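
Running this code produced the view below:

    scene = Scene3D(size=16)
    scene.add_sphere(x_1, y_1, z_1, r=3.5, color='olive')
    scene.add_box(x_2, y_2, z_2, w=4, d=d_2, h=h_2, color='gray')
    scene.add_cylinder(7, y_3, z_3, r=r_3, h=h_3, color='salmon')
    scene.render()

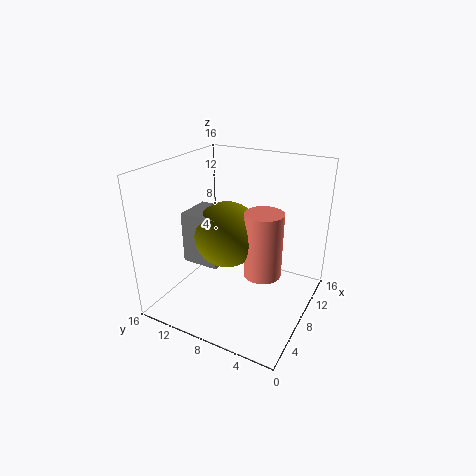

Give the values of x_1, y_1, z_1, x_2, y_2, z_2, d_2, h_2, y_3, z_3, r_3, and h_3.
x_1 = 6.5, y_1 = 8.5, z_1 = 9, x_2 = 4, y_2 = 8.5, z_2 = 6, d_2 = 4, h_2 = 5.5, y_3 = 4.5, z_3 = 5, r_3 = 2, h_3 = 7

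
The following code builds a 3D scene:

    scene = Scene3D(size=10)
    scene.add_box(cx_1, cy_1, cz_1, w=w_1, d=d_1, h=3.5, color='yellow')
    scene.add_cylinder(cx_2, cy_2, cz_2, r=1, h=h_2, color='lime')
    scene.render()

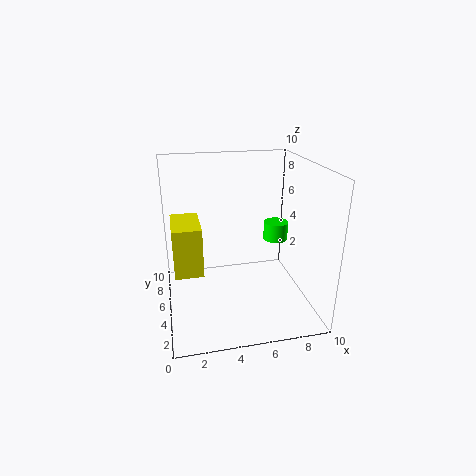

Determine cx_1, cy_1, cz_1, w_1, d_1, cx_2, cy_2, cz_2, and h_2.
cx_1 = 0.5, cy_1 = 4.5, cz_1 = 2.5, w_1 = 2, d_1 = 3.5, cx_2 = 9, cy_2 = 8.5, cz_2 = 3, h_2 = 1.5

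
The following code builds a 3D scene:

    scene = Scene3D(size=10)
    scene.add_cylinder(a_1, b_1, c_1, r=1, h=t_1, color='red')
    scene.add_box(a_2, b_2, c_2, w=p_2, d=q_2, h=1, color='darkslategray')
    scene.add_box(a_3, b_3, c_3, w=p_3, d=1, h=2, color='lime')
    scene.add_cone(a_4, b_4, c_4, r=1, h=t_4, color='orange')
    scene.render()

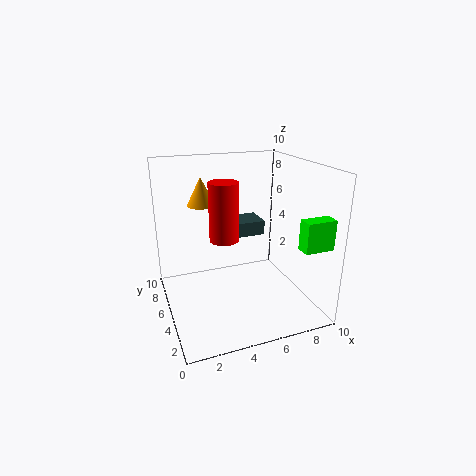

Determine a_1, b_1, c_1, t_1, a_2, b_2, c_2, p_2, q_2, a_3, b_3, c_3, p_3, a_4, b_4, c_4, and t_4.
a_1 = 4; b_1 = 5; c_1 = 5; t_1 = 4; a_2 = 4; b_2 = 5; c_2 = 5; p_2 = 3; q_2 = 2; a_3 = 8; b_3 = 1; c_3 = 5; p_3 = 2; a_4 = 3; b_4 = 7; c_4 = 7; t_4 = 2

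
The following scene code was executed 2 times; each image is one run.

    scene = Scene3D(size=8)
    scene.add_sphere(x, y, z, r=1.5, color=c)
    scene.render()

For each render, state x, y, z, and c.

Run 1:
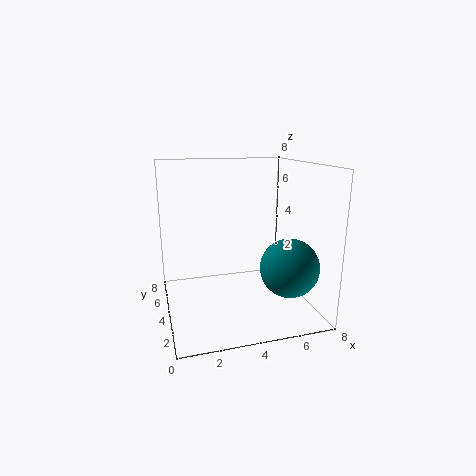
x = 6, y = 1.5, z = 3, c = 'teal'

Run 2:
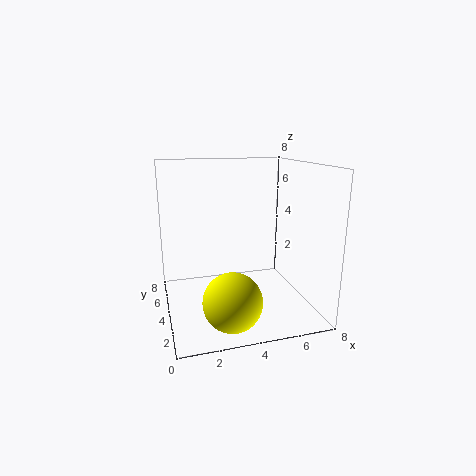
x = 3, y = 1.5, z = 1.5, c = 'yellow'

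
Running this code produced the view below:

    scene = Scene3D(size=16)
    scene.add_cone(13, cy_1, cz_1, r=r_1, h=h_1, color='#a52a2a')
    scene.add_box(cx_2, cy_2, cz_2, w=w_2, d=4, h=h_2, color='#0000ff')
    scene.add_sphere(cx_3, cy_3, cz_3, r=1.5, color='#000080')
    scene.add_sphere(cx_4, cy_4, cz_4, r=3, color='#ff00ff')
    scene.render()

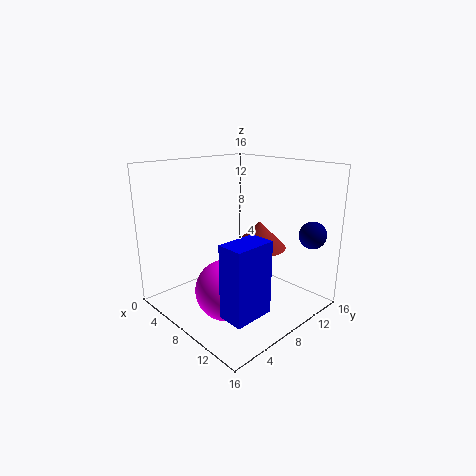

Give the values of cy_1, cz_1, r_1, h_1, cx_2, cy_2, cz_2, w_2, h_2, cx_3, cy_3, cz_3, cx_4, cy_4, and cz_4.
cy_1 = 6
cz_1 = 9
r_1 = 2.5
h_1 = 2.5
cx_2 = 13
cy_2 = 1
cz_2 = 3.5
w_2 = 2.5
h_2 = 7
cx_3 = 14
cy_3 = 13.5
cz_3 = 8.5
cx_4 = 11
cy_4 = 3.5
cz_4 = 4.5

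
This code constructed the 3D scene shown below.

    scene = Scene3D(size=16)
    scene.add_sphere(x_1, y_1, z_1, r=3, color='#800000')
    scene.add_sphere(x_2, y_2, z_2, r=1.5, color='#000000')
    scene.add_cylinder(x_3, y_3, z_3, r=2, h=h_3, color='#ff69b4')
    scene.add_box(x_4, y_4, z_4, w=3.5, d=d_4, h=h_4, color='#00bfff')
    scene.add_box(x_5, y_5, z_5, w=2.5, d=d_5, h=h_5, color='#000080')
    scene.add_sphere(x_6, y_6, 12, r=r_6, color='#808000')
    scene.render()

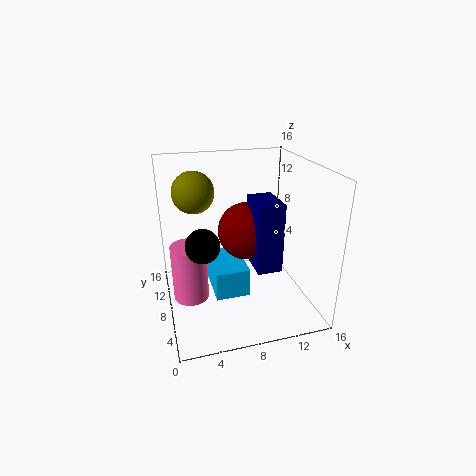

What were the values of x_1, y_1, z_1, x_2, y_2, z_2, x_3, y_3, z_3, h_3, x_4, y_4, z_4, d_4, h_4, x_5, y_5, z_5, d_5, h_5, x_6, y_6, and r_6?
x_1 = 8.5
y_1 = 6.5
z_1 = 9.5
x_2 = 3
y_2 = 1.5
z_2 = 11
x_3 = 2.5
y_3 = 8.5
z_3 = 1
h_3 = 6.5
x_4 = 4.5
y_4 = 3.5
z_4 = 3.5
d_4 = 5.5
h_4 = 3
x_5 = 8.5
y_5 = 2.5
z_5 = 6.5
d_5 = 4
h_5 = 7
x_6 = 4
y_6 = 13
r_6 = 2.5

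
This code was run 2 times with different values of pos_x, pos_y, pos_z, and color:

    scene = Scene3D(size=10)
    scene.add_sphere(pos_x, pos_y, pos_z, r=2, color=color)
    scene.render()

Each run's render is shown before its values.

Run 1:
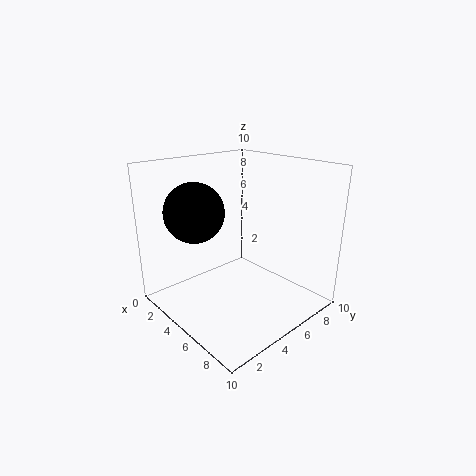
pos_x = 3.5; pos_y = 2.5; pos_z = 7; color = 'black'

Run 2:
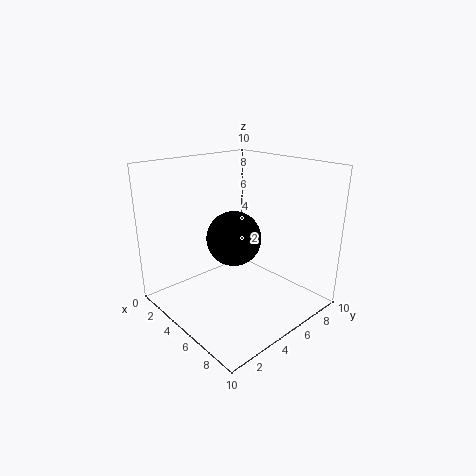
pos_x = 4; pos_y = 5.5; pos_z = 4.5; color = 'black'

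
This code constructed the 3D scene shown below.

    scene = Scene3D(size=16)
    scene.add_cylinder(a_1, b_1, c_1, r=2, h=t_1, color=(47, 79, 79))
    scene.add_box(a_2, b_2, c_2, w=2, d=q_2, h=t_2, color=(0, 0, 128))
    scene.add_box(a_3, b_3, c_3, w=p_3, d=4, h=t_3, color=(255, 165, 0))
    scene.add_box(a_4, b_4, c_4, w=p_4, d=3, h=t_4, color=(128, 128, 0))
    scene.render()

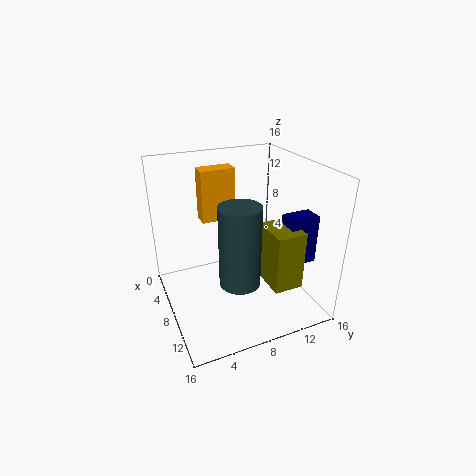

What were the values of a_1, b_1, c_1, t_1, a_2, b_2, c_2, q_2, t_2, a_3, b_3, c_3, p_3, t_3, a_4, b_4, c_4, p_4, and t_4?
a_1 = 13, b_1 = 6, c_1 = 6, t_1 = 8, a_2 = 12, b_2 = 11, c_2 = 7, q_2 = 3, t_2 = 5, a_3 = 3, b_3 = 5, c_3 = 9, p_3 = 2, t_3 = 6, a_4 = 11, b_4 = 9, c_4 = 5, p_4 = 4, t_4 = 6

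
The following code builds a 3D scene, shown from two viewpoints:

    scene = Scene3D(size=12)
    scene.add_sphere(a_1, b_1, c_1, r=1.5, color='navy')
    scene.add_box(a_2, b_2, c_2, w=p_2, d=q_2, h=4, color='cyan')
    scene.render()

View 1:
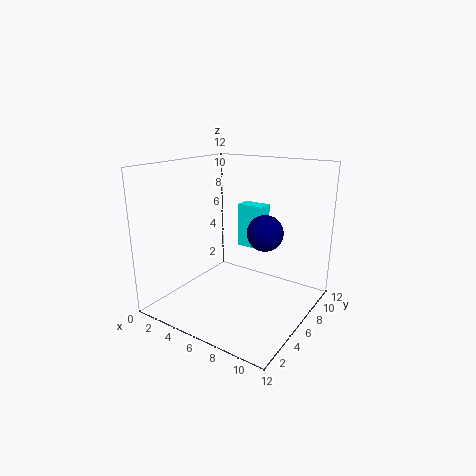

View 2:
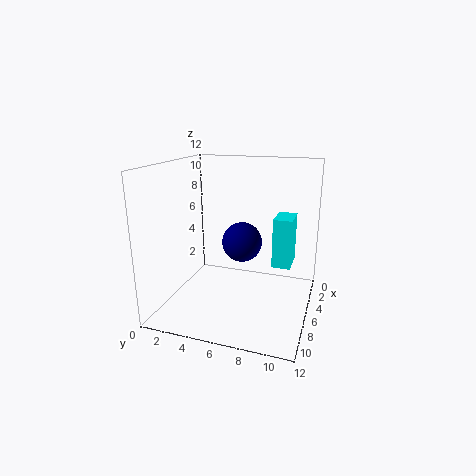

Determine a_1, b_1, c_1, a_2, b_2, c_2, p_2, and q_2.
a_1 = 8
b_1 = 7
c_1 = 6.5
a_2 = 4
b_2 = 9
c_2 = 4
p_2 = 2.5
q_2 = 1.5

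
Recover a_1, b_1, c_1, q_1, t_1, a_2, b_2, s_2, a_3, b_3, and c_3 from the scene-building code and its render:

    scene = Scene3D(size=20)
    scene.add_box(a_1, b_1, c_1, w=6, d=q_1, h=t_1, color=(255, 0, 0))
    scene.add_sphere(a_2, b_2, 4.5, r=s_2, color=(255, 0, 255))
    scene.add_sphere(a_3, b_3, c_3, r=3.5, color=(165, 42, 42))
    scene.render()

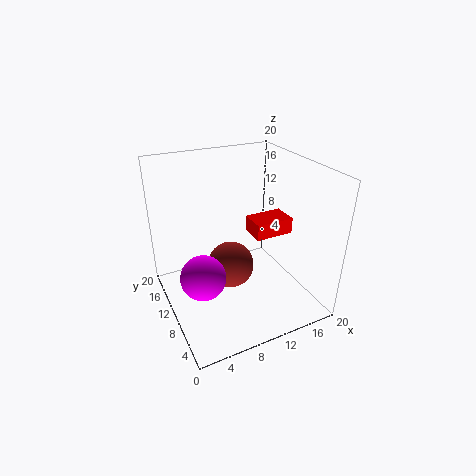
a_1 = 14
b_1 = 11.25
c_1 = 7.75
q_1 = 4
t_1 = 2.5
a_2 = 4.75
b_2 = 10.5
s_2 = 3.25
a_3 = 10
b_3 = 12.5
c_3 = 4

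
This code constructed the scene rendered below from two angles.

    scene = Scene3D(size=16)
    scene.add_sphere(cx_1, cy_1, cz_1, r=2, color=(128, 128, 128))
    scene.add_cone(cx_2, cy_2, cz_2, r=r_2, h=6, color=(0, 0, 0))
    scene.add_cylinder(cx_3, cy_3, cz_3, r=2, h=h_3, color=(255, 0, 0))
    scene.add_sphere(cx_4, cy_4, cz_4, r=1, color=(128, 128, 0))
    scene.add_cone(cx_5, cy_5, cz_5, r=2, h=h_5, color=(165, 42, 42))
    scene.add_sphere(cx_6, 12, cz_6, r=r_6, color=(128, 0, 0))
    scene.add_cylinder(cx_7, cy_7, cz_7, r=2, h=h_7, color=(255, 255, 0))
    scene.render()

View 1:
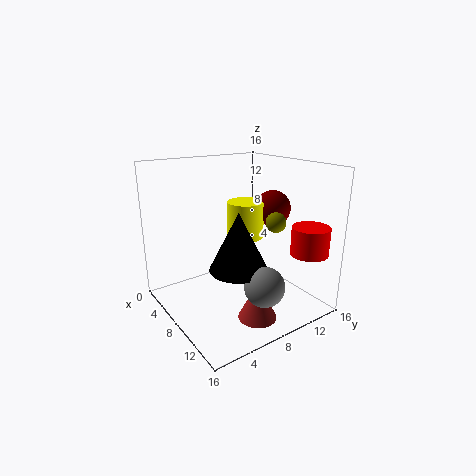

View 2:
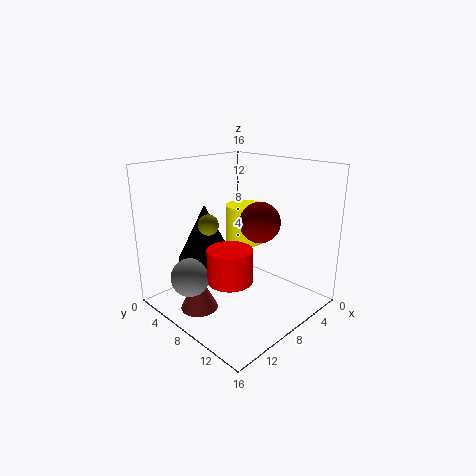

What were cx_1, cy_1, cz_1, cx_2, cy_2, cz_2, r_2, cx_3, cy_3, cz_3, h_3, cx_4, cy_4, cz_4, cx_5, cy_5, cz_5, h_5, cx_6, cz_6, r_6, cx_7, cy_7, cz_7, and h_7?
cx_1 = 14
cy_1 = 7
cz_1 = 5
cx_2 = 11
cy_2 = 6
cz_2 = 6
r_2 = 3
cx_3 = 14
cy_3 = 13
cz_3 = 7
h_3 = 3
cx_4 = 13
cy_4 = 9
cz_4 = 11
cx_5 = 13
cy_5 = 7
cz_5 = 1
h_5 = 4
cx_6 = 9
cz_6 = 11
r_6 = 2
cx_7 = 8
cy_7 = 9
cz_7 = 8
h_7 = 4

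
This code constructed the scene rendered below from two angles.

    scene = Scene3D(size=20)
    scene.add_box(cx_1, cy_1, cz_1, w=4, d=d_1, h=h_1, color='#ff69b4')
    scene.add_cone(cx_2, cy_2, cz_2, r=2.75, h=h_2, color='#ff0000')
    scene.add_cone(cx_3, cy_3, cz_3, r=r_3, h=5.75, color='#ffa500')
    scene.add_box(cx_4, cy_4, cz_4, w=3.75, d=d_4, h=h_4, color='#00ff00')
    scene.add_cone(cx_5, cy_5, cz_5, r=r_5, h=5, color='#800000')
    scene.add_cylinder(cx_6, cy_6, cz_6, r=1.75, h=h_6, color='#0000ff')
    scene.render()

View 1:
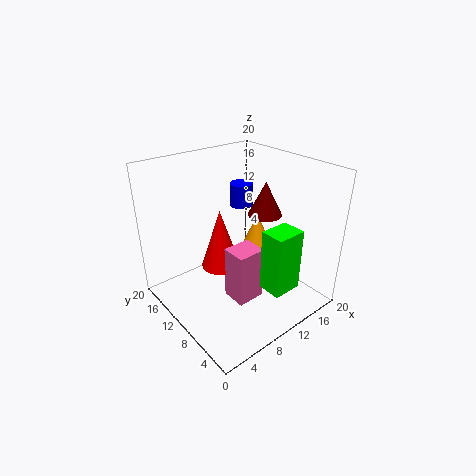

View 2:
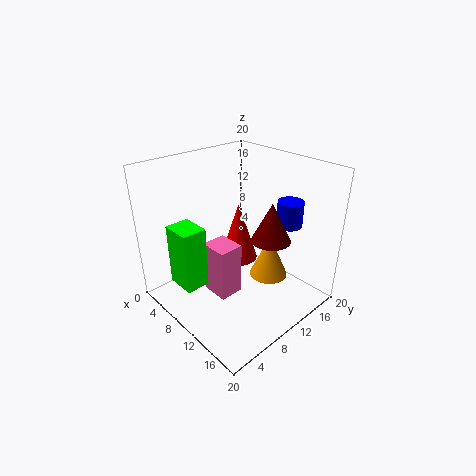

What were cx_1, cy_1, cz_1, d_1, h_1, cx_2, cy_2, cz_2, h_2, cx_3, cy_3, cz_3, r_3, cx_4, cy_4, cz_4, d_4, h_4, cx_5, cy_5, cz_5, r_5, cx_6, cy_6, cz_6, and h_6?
cx_1 = 7.25
cy_1 = 6
cz_1 = 2
d_1 = 3.5
h_1 = 7.5
cx_2 = 8.25
cy_2 = 11.75
cz_2 = 5.5
h_2 = 8.5
cx_3 = 14.75
cy_3 = 11.25
cz_3 = 6
r_3 = 2.5
cx_4 = 8
cy_4 = 0.25
cz_4 = 6.75
d_4 = 3
h_4 = 7.75
cx_5 = 15.5
cy_5 = 10.5
cz_5 = 11.75
r_5 = 2.5
cx_6 = 14.75
cy_6 = 15
cz_6 = 12
h_6 = 3.5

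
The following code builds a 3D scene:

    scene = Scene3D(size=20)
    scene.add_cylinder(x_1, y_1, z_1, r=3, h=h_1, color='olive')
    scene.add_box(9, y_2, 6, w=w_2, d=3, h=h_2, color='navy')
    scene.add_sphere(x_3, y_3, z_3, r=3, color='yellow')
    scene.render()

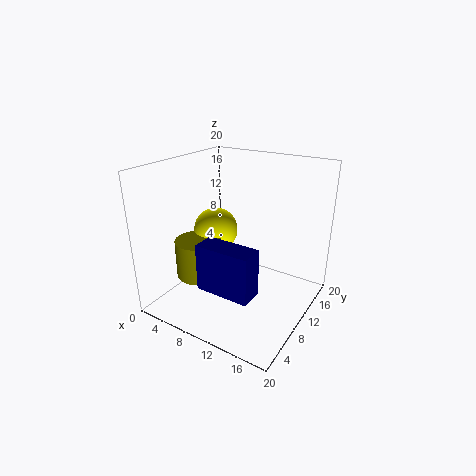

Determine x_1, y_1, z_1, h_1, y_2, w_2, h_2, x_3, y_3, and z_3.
x_1 = 7; y_1 = 5; z_1 = 6; h_1 = 5; y_2 = 2; w_2 = 7; h_2 = 6; x_3 = 7; y_3 = 9; z_3 = 11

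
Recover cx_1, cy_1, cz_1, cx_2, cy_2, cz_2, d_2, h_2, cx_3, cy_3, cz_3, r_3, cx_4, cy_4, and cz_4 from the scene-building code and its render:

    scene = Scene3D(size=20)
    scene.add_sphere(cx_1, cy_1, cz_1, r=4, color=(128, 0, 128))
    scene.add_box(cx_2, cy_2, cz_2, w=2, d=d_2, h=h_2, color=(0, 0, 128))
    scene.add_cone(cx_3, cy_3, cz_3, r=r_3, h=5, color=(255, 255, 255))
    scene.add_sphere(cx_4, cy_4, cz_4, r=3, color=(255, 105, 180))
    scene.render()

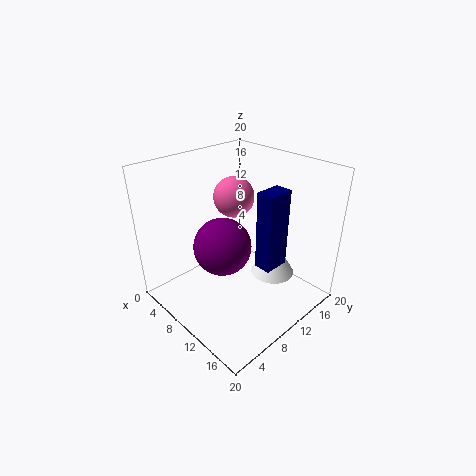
cx_1 = 9; cy_1 = 8; cz_1 = 9; cx_2 = 17; cy_2 = 6; cz_2 = 11; d_2 = 3; h_2 = 9; cx_3 = 14; cy_3 = 13; cz_3 = 5; r_3 = 3; cx_4 = 6; cy_4 = 13; cz_4 = 14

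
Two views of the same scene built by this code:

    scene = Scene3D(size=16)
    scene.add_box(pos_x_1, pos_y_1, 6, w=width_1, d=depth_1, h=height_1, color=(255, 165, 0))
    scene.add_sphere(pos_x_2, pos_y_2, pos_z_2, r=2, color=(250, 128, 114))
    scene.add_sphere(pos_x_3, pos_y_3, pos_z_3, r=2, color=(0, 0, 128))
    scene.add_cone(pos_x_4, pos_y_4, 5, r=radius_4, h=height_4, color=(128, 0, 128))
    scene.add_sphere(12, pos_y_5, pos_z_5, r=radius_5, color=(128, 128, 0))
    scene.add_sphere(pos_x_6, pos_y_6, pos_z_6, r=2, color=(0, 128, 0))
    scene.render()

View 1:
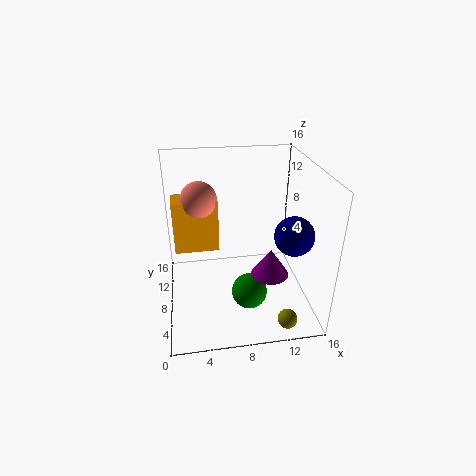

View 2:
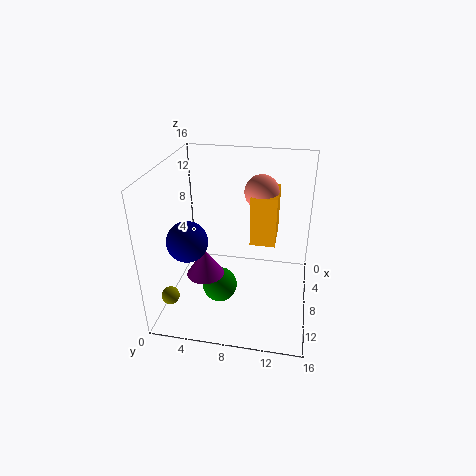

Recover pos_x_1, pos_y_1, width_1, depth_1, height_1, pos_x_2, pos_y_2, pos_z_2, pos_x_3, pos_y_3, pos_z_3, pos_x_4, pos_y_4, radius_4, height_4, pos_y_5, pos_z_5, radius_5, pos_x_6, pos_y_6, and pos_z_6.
pos_x_1 = 1, pos_y_1 = 9, width_1 = 5, depth_1 = 3, height_1 = 6, pos_x_2 = 4, pos_y_2 = 10, pos_z_2 = 12, pos_x_3 = 13, pos_y_3 = 4, pos_z_3 = 10, pos_x_4 = 11, pos_y_4 = 5, radius_4 = 2, height_4 = 3, pos_y_5 = 1, pos_z_5 = 2, radius_5 = 1, pos_x_6 = 9, pos_y_6 = 6, pos_z_6 = 2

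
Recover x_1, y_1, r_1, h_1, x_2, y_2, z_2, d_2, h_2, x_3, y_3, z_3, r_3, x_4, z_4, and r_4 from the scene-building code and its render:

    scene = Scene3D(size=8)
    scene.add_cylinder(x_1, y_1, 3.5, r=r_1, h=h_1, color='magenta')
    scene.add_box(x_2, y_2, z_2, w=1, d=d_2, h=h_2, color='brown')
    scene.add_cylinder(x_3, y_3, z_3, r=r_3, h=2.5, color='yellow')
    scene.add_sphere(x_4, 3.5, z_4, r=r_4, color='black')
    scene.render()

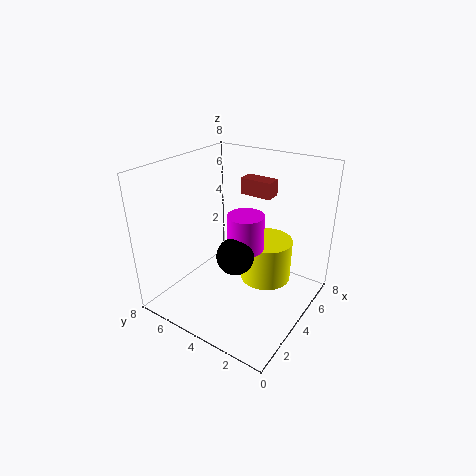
x_1 = 4; y_1 = 3.5; r_1 = 1; h_1 = 2; x_2 = 6.5; y_2 = 3.5; z_2 = 5.5; d_2 = 2; h_2 = 1; x_3 = 5.5; y_3 = 3; z_3 = 1; r_3 = 1.5; x_4 = 3; z_4 = 3.5; r_4 = 1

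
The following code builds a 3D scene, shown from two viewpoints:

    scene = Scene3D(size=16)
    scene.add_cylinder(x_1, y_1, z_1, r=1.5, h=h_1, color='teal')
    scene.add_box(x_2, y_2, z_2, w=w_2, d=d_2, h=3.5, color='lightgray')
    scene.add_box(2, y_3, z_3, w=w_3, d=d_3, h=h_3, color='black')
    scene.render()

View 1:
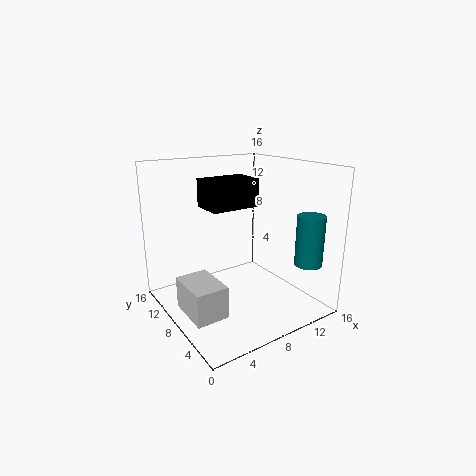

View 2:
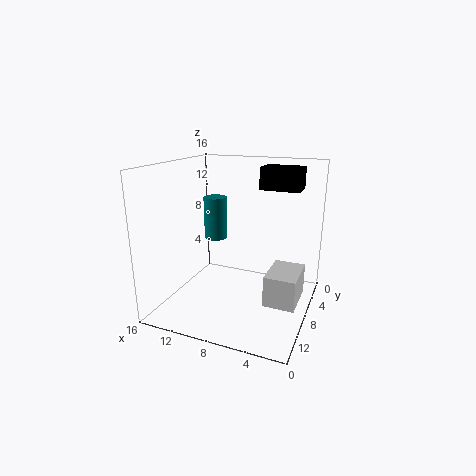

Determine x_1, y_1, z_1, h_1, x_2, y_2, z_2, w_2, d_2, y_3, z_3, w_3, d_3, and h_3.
x_1 = 13.5
y_1 = 2.5
z_1 = 5.5
h_1 = 5.5
x_2 = 1
y_2 = 4.5
z_2 = 1
w_2 = 3.5
d_2 = 5
y_3 = 2.5
z_3 = 13
w_3 = 4.5
d_3 = 3
h_3 = 2.5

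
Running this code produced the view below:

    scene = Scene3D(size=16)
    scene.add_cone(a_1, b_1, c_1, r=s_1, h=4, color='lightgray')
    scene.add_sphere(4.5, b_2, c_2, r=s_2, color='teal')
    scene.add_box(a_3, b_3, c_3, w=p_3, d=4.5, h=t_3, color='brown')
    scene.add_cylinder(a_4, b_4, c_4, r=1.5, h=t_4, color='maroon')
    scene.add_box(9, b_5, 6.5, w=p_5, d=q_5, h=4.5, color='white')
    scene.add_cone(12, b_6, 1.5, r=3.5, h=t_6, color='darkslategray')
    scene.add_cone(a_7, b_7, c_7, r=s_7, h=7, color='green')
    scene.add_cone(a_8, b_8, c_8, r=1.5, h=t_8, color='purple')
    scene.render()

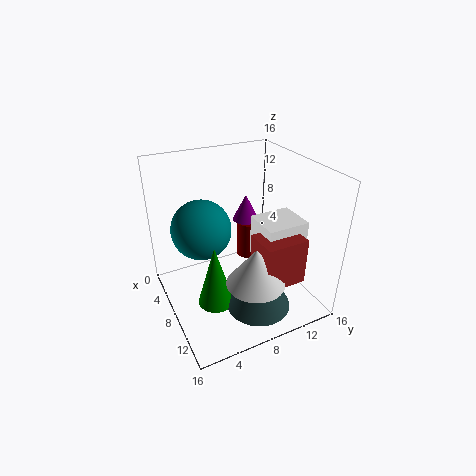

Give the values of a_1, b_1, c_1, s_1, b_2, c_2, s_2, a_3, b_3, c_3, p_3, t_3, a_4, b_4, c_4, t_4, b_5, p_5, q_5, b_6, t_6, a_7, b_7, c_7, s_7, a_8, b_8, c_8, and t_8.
a_1 = 13
b_1 = 7.5
c_1 = 5.5
s_1 = 3
b_2 = 5
c_2 = 8
s_2 = 3.5
a_3 = 11
b_3 = 8
c_3 = 5
p_3 = 3.5
t_3 = 5
a_4 = 5
b_4 = 11
c_4 = 3.5
t_4 = 4.5
b_5 = 9
p_5 = 4
q_5 = 4.5
b_6 = 8.5
t_6 = 7
a_7 = 9.5
b_7 = 4.5
c_7 = 1.5
s_7 = 2
a_8 = 6
b_8 = 10
c_8 = 9
t_8 = 3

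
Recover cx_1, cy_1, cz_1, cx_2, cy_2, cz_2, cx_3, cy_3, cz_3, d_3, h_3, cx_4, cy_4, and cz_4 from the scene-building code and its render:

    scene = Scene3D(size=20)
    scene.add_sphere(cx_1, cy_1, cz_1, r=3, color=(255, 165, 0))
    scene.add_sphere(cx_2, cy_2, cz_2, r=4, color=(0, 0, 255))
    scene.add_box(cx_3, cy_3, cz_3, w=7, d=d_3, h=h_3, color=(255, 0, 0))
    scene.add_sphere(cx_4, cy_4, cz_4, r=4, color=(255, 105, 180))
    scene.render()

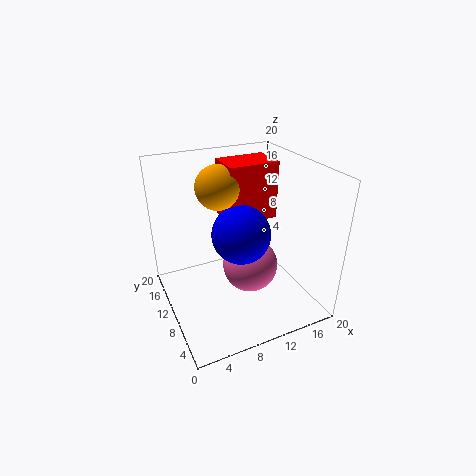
cx_1 = 8; cy_1 = 12; cz_1 = 17; cx_2 = 10; cy_2 = 9; cz_2 = 11; cx_3 = 9; cy_3 = 10; cz_3 = 12; d_3 = 5; h_3 = 8; cx_4 = 12; cy_4 = 10; cz_4 = 5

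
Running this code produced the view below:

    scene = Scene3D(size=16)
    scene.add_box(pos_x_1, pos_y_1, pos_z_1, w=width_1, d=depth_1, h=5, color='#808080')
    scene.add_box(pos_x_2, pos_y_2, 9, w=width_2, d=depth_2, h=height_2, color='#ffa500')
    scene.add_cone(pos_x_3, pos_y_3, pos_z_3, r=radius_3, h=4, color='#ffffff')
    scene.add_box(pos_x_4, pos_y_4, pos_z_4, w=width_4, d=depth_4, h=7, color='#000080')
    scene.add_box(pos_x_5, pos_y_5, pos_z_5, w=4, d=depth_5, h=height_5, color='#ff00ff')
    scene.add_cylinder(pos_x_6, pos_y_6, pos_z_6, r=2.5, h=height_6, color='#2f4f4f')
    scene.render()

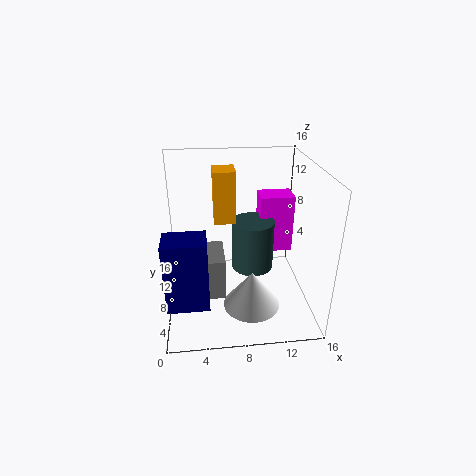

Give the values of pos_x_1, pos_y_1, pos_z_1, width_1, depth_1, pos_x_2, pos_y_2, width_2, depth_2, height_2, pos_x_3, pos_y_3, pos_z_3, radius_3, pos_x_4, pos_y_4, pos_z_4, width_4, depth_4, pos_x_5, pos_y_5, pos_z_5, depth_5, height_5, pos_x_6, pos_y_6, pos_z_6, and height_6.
pos_x_1 = 4.5
pos_y_1 = 7
pos_z_1 = 0.5
width_1 = 2
depth_1 = 5
pos_x_2 = 5.5
pos_y_2 = 9.5
width_2 = 2.5
depth_2 = 3
height_2 = 6
pos_x_3 = 9
pos_y_3 = 4
pos_z_3 = 2
radius_3 = 3
pos_x_4 = 0.5
pos_y_4 = 0.5
pos_z_4 = 4.5
width_4 = 4
depth_4 = 3
pos_x_5 = 11
pos_y_5 = 10.5
pos_z_5 = 4.5
depth_5 = 3
height_5 = 7
pos_x_6 = 10
pos_y_6 = 10
pos_z_6 = 3
height_6 = 6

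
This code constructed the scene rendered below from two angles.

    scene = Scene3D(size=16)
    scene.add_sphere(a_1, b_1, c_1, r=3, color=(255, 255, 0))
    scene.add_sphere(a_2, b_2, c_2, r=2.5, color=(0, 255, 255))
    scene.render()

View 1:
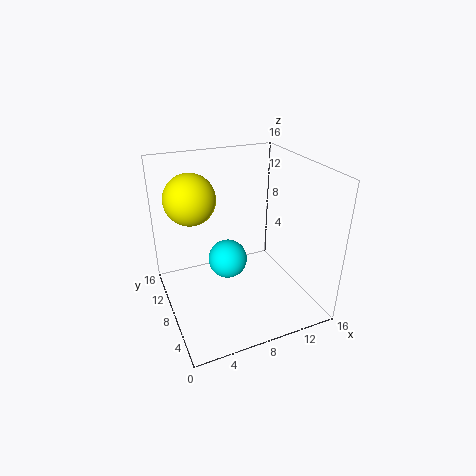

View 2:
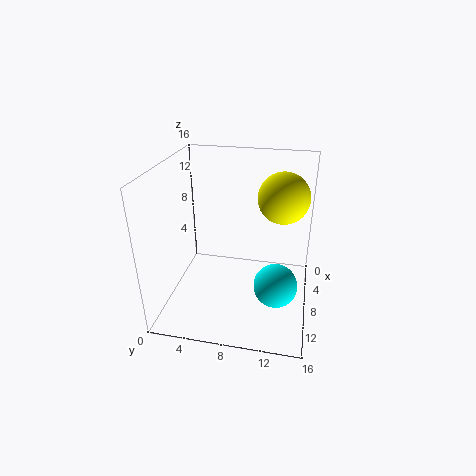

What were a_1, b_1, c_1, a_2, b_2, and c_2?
a_1 = 4; b_1 = 12.5; c_1 = 11.5; a_2 = 8.5; b_2 = 12.5; c_2 = 2.5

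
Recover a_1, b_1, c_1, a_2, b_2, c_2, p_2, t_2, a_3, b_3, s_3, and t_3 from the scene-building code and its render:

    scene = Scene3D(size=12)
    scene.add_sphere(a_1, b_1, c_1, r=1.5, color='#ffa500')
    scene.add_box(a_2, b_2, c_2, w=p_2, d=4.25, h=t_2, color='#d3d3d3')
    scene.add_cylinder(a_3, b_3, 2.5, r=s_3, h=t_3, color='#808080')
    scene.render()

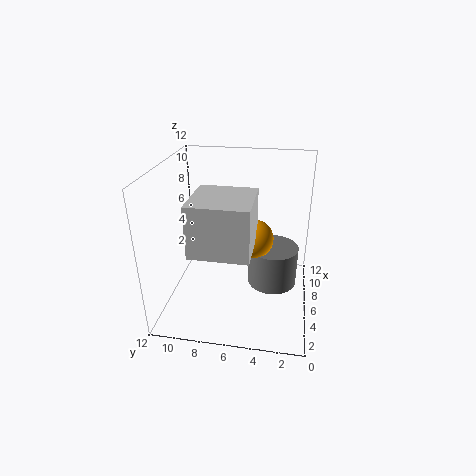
a_1 = 4.75; b_1 = 4.5; c_1 = 6.75; a_2 = 0.25; b_2 = 4.25; c_2 = 7.25; p_2 = 4.25; t_2 = 3.75; a_3 = 5.5; b_3 = 3; s_3 = 2; t_3 = 3.25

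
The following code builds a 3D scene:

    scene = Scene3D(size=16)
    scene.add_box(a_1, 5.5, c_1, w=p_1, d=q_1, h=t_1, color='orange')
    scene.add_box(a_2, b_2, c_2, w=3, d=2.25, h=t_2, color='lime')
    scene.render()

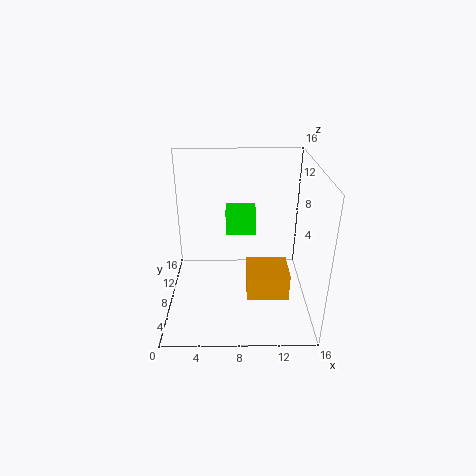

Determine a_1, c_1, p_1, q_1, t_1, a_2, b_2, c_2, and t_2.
a_1 = 9
c_1 = 1.25
p_1 = 4.75
q_1 = 4
t_1 = 3.25
a_2 = 6.75
b_2 = 5.5
c_2 = 9.75
t_2 = 2.5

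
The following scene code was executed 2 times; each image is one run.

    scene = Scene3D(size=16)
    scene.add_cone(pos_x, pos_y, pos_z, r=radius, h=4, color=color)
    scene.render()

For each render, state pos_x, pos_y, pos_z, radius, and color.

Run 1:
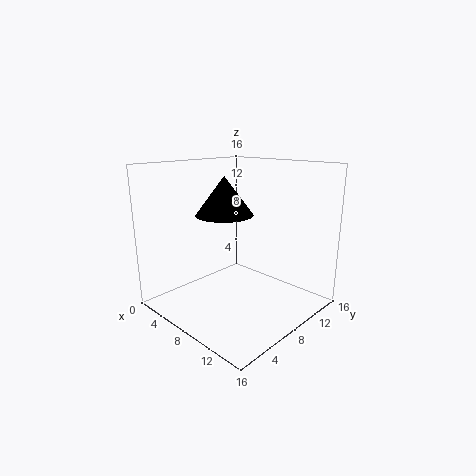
pos_x = 8
pos_y = 6
pos_z = 11
radius = 3
color = 'black'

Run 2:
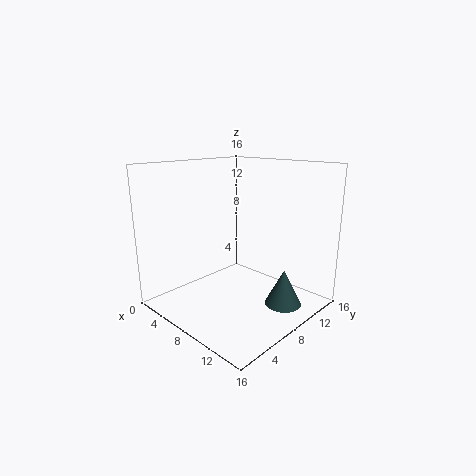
pos_x = 13
pos_y = 10
pos_z = 1
radius = 2
color = 'darkslategray'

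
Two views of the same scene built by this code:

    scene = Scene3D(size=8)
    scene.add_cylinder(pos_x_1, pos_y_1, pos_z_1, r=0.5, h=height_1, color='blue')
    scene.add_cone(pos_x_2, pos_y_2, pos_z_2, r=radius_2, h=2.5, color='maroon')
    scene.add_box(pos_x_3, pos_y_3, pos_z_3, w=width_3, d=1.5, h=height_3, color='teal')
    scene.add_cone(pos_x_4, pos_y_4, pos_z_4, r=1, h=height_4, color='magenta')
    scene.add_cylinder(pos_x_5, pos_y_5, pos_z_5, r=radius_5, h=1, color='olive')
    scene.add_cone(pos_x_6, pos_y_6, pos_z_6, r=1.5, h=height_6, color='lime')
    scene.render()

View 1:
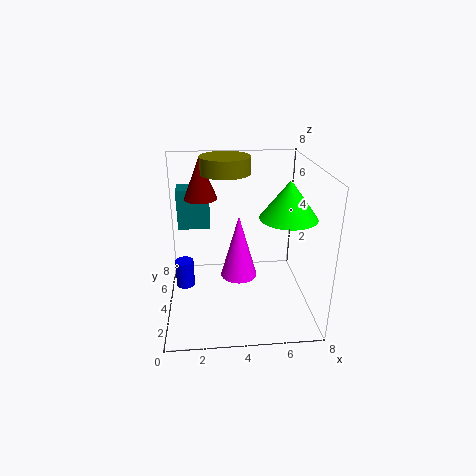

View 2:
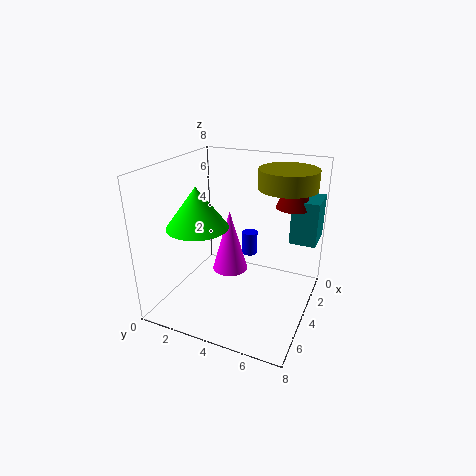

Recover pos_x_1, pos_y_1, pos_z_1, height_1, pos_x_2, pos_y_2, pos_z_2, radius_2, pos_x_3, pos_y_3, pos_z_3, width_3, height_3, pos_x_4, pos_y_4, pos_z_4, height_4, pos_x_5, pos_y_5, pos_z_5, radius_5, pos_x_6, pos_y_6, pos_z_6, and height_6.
pos_x_1 = 1, pos_y_1 = 3.5, pos_z_1 = 1.5, height_1 = 1.5, pos_x_2 = 2, pos_y_2 = 6.5, pos_z_2 = 5.5, radius_2 = 1, pos_x_3 = 0.5, pos_y_3 = 6.5, pos_z_3 = 3.5, width_3 = 2, height_3 = 2.5, pos_x_4 = 4, pos_y_4 = 3.5, pos_z_4 = 2, height_4 = 3.5, pos_x_5 = 3.5, pos_y_5 = 6.5, pos_z_5 = 7, radius_5 = 1.5, pos_x_6 = 6.5, pos_y_6 = 3, pos_z_6 = 5.5, height_6 = 2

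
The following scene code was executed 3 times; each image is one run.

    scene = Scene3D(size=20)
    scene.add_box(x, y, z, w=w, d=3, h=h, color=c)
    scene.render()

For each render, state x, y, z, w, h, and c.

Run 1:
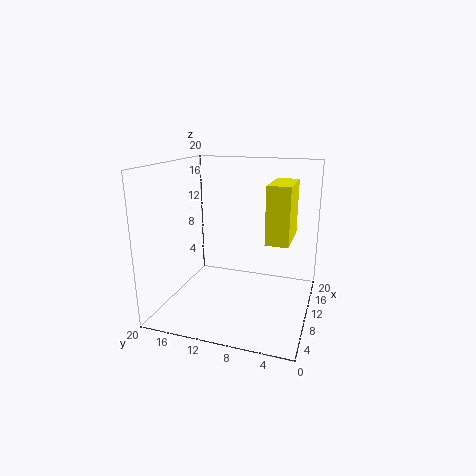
x = 7; y = 2.5; z = 10.5; w = 6.5; h = 7.5; c = 'yellow'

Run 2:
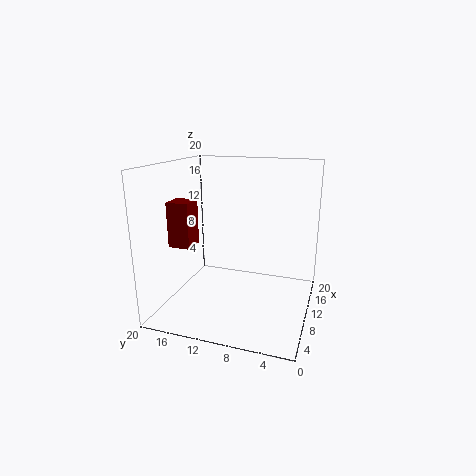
x = 5; y = 15; z = 9.5; w = 3; h = 6; c = 'maroon'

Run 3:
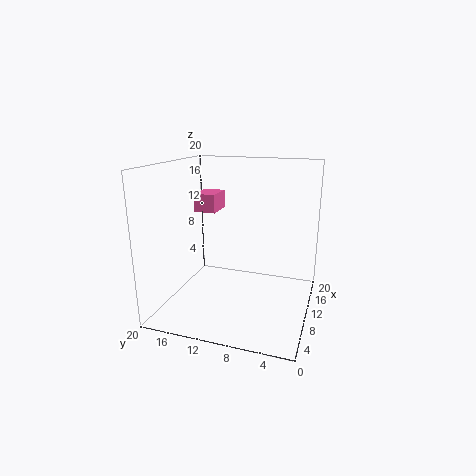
x = 9; y = 13; z = 13.5; w = 4; h = 2.5; c = 'hotpink'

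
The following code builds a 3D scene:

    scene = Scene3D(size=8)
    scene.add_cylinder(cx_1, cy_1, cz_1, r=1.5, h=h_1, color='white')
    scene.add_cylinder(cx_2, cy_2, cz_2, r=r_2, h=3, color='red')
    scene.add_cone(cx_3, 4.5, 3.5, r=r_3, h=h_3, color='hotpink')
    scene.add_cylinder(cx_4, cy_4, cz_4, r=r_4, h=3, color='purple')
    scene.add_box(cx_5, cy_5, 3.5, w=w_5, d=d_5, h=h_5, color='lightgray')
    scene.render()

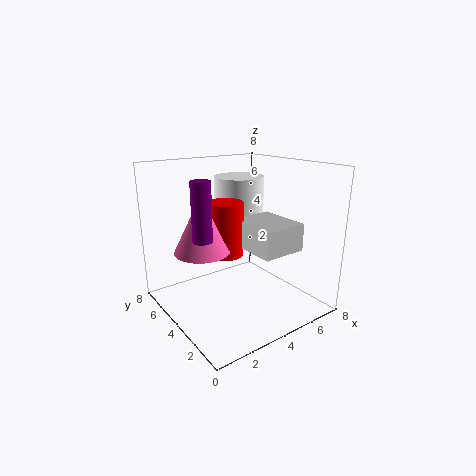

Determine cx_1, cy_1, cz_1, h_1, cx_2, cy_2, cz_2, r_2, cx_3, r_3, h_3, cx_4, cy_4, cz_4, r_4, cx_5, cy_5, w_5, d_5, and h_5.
cx_1 = 5.5; cy_1 = 6; cz_1 = 3.5; h_1 = 3.5; cx_2 = 3.5; cy_2 = 4.5; cz_2 = 3; r_2 = 1; cx_3 = 2; r_3 = 1.5; h_3 = 3; cx_4 = 1.5; cy_4 = 3.5; cz_4 = 4.5; r_4 = 0.5; cx_5 = 4; cy_5 = 1.5; w_5 = 2.5; d_5 = 3; h_5 = 1.5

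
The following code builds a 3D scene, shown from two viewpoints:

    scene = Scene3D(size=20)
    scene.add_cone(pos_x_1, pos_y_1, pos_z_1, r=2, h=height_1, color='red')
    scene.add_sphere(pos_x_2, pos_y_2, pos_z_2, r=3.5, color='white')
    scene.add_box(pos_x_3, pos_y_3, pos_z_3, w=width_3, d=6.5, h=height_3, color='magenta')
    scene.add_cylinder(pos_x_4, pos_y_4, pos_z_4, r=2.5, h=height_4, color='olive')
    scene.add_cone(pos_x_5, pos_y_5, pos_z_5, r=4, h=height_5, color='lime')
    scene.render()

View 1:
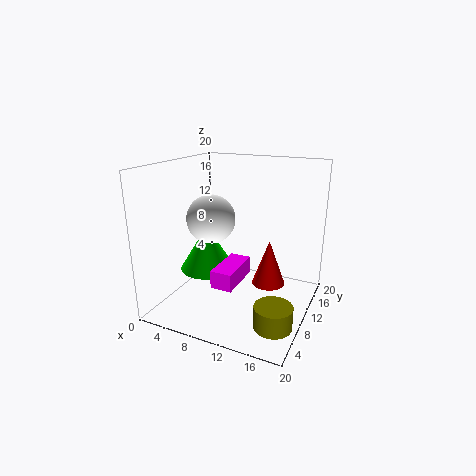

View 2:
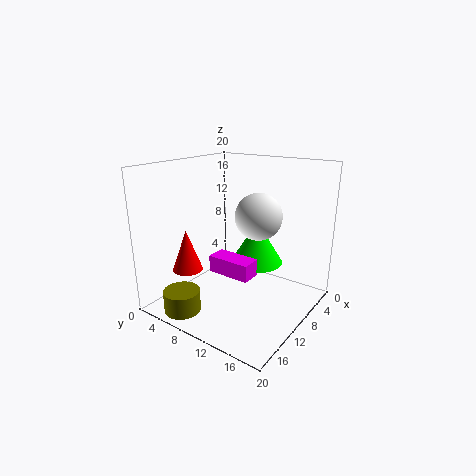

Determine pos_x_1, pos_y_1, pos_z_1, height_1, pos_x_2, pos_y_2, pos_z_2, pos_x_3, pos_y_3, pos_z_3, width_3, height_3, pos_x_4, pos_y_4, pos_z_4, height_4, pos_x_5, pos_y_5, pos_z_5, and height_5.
pos_x_1 = 16, pos_y_1 = 6, pos_z_1 = 6.5, height_1 = 5.5, pos_x_2 = 5.5, pos_y_2 = 10.5, pos_z_2 = 12, pos_x_3 = 8, pos_y_3 = 5.5, pos_z_3 = 4, width_3 = 3, height_3 = 2.5, pos_x_4 = 17, pos_y_4 = 5.5, pos_z_4 = 0.5, height_4 = 3, pos_x_5 = 5, pos_y_5 = 10, pos_z_5 = 4.5, height_5 = 6.5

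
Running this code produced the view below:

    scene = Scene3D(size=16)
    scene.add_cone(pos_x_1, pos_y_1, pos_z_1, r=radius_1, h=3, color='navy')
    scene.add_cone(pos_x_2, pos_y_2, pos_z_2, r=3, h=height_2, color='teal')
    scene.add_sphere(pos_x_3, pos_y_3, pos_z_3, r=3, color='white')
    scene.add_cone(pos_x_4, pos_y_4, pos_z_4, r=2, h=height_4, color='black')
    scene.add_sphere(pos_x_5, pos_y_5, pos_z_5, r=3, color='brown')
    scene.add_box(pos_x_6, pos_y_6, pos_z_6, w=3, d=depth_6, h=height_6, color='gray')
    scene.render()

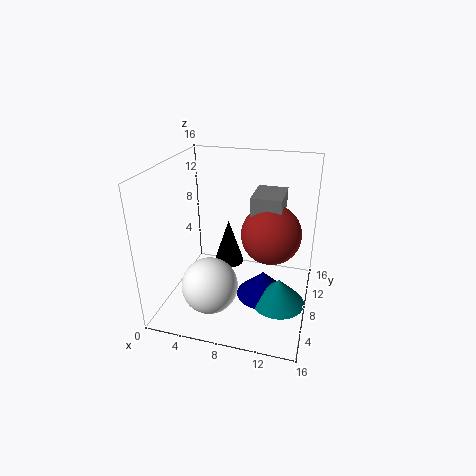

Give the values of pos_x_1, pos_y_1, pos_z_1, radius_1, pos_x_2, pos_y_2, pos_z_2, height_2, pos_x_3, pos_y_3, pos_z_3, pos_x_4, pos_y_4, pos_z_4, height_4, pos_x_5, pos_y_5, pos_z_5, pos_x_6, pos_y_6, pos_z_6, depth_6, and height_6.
pos_x_1 = 11, pos_y_1 = 8, pos_z_1 = 1, radius_1 = 3, pos_x_2 = 13, pos_y_2 = 7, pos_z_2 = 1, height_2 = 3, pos_x_3 = 6, pos_y_3 = 4, pos_z_3 = 4, pos_x_4 = 5, pos_y_4 = 14, pos_z_4 = 1, height_4 = 6, pos_x_5 = 12, pos_y_5 = 6, pos_z_5 = 10, pos_x_6 = 10, pos_y_6 = 5, pos_z_6 = 12, depth_6 = 4, height_6 = 2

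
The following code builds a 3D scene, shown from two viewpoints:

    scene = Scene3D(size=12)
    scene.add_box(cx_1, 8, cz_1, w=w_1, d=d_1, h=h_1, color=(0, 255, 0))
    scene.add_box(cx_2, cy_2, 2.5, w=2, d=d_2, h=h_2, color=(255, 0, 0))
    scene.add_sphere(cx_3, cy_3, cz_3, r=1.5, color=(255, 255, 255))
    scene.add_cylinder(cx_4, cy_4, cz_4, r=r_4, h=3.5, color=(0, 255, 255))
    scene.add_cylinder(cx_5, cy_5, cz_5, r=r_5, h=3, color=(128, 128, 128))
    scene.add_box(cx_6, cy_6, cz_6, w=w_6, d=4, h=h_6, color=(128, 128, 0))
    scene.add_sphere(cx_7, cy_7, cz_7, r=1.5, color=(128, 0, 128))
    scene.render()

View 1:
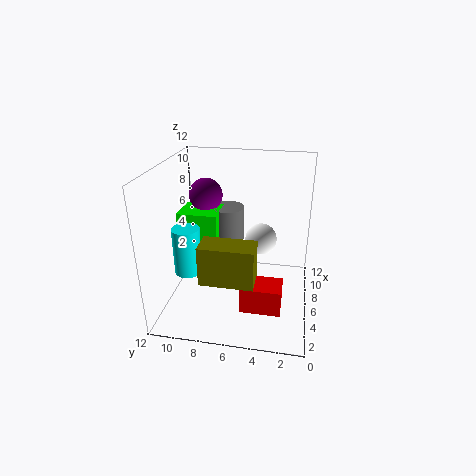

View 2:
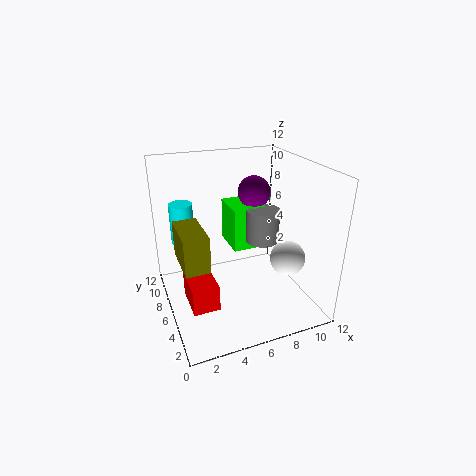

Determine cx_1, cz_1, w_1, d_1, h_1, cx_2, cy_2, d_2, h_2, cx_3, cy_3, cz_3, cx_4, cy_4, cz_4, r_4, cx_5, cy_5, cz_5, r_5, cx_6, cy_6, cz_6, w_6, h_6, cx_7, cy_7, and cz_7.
cx_1 = 6.5; cz_1 = 3.5; w_1 = 3; d_1 = 3.5; h_1 = 4; cx_2 = 1; cy_2 = 2; d_2 = 3; h_2 = 2; cx_3 = 10; cy_3 = 4.5; cz_3 = 4; cx_4 = 2; cy_4 = 9; cz_4 = 5; r_4 = 1; cx_5 = 9; cy_5 = 7.5; cz_5 = 4.5; r_5 = 1.5; cx_6 = 1; cy_6 = 4; cz_6 = 4.5; w_6 = 2; h_6 = 3; cx_7 = 9; cy_7 = 9.5; cz_7 = 8.5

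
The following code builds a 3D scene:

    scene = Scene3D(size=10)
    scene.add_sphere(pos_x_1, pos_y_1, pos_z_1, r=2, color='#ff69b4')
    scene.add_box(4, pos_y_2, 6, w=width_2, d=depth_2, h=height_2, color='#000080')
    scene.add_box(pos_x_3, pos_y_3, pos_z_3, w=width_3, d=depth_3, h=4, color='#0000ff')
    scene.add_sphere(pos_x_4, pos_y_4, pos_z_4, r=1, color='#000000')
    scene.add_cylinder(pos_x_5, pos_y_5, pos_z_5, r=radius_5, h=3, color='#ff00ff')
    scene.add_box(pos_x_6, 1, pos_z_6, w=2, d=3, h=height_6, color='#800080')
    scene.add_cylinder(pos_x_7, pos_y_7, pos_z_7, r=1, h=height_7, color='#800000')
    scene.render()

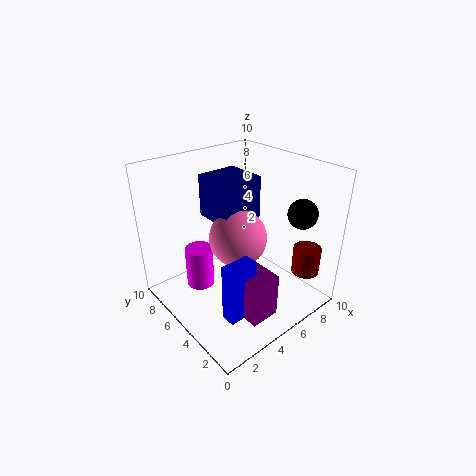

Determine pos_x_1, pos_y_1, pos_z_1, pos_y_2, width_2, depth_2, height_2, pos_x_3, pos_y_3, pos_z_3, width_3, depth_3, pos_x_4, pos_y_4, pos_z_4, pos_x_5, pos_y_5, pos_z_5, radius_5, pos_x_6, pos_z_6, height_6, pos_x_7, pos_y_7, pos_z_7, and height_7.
pos_x_1 = 5; pos_y_1 = 5; pos_z_1 = 5; pos_y_2 = 5; width_2 = 3; depth_2 = 3; height_2 = 3; pos_x_3 = 2; pos_y_3 = 2; pos_z_3 = 1; width_3 = 2; depth_3 = 1; pos_x_4 = 8; pos_y_4 = 2; pos_z_4 = 7; pos_x_5 = 3; pos_y_5 = 7; pos_z_5 = 1; radius_5 = 1; pos_x_6 = 3; pos_z_6 = 1; height_6 = 3; pos_x_7 = 9; pos_y_7 = 2; pos_z_7 = 2; height_7 = 2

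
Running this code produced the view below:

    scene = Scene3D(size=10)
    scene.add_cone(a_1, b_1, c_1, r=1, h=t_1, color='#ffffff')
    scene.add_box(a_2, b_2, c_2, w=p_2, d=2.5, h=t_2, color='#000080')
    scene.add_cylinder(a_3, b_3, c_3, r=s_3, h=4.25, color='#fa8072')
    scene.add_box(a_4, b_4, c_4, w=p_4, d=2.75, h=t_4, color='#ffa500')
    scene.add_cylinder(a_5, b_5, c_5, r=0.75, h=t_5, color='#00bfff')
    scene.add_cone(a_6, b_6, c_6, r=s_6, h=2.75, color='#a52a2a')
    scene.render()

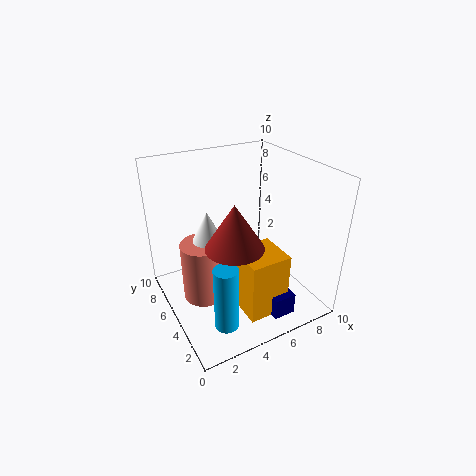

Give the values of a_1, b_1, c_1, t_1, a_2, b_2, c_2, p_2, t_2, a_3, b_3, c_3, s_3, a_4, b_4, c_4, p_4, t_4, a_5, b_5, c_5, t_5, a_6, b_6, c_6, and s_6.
a_1 = 2.75, b_1 = 5, c_1 = 5.5, t_1 = 2, a_2 = 5.5, b_2 = 0.75, c_2 = 0.75, p_2 = 1.5, t_2 = 1.5, a_3 = 2.5, b_3 = 5.5, c_3 = 0.75, s_3 = 1.5, a_4 = 4, b_4 = 1.25, c_4 = 0.75, p_4 = 2.75, t_4 = 4.25, a_5 = 2.25, b_5 = 1.5, c_5 = 1.25, t_5 = 4.25, a_6 = 3.25, b_6 = 2.25, c_6 = 6.25, s_6 = 1.75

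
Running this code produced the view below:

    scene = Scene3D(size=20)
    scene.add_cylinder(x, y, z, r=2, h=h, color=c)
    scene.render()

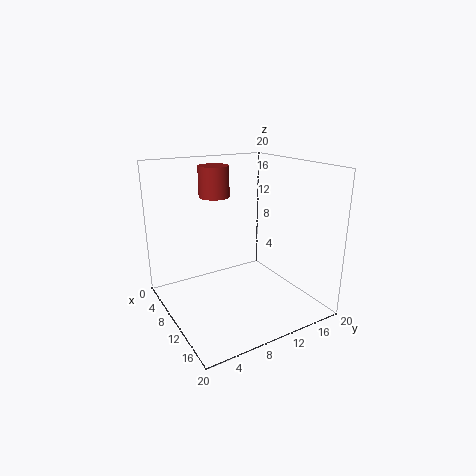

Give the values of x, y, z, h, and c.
x = 9; y = 7; z = 16; h = 4; c = 'brown'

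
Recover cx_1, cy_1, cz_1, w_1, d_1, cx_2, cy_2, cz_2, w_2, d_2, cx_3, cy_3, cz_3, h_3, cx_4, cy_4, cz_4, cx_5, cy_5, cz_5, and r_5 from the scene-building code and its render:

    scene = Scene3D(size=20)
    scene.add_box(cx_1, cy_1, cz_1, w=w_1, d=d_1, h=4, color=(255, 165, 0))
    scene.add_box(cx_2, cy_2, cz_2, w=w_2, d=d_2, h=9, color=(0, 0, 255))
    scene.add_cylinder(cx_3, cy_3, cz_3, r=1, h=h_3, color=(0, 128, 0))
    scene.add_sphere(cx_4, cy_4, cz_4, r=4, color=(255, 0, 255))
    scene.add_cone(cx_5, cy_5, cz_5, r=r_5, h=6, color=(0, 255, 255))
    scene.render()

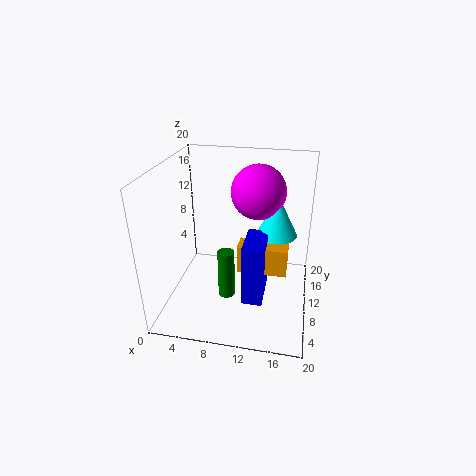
cx_1 = 10, cy_1 = 9, cz_1 = 5, w_1 = 7, d_1 = 3, cx_2 = 11, cy_2 = 7, cz_2 = 1, w_2 = 3, d_2 = 6, cx_3 = 10, cy_3 = 3, cz_3 = 6, h_3 = 6, cx_4 = 12, cy_4 = 15, cz_4 = 15, cx_5 = 15, cy_5 = 14, cz_5 = 9, r_5 = 3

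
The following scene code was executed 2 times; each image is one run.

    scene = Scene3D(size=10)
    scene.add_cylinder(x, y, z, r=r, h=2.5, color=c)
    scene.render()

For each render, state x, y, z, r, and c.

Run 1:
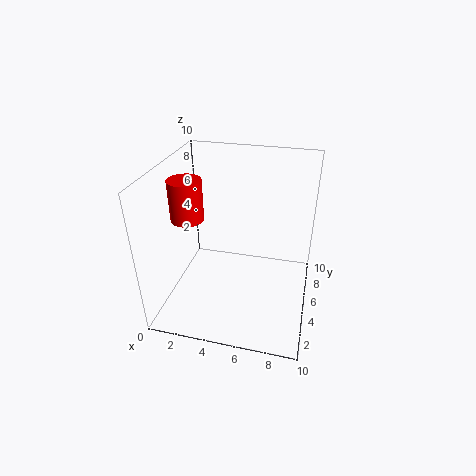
x = 2.5, y = 2.5, z = 7.5, r = 1, c = 'red'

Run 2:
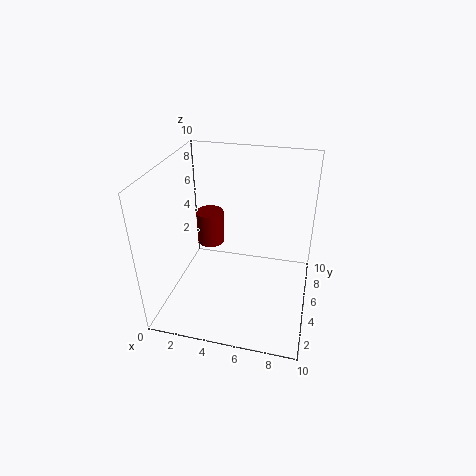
x = 2.5, y = 6.5, z = 3.5, r = 1, c = 'maroon'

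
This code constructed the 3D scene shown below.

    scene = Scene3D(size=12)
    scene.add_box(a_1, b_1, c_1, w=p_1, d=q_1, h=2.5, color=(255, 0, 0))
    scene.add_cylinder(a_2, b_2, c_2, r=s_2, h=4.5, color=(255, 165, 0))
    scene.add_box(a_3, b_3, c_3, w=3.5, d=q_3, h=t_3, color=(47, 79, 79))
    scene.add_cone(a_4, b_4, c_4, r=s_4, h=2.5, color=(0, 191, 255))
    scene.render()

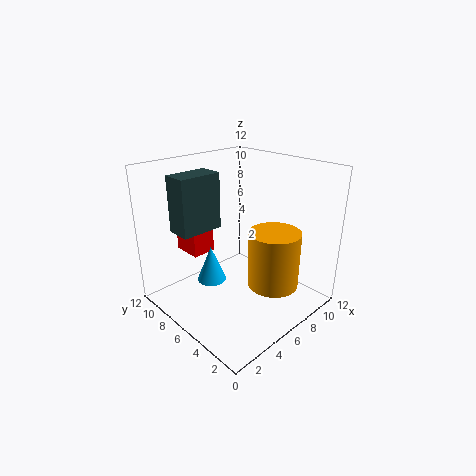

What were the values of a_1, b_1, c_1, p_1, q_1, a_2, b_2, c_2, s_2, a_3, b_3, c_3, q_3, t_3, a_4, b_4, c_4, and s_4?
a_1 = 3
b_1 = 8
c_1 = 4.5
p_1 = 2
q_1 = 2.5
a_2 = 6.5
b_2 = 2.5
c_2 = 3
s_2 = 2
a_3 = 1.5
b_3 = 7
c_3 = 7
q_3 = 2
t_3 = 4.5
a_4 = 1.5
b_4 = 4
c_4 = 5
s_4 = 1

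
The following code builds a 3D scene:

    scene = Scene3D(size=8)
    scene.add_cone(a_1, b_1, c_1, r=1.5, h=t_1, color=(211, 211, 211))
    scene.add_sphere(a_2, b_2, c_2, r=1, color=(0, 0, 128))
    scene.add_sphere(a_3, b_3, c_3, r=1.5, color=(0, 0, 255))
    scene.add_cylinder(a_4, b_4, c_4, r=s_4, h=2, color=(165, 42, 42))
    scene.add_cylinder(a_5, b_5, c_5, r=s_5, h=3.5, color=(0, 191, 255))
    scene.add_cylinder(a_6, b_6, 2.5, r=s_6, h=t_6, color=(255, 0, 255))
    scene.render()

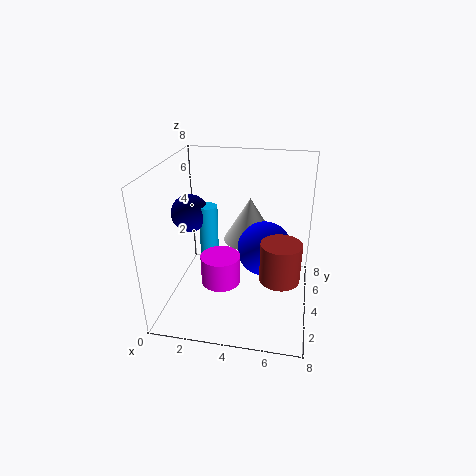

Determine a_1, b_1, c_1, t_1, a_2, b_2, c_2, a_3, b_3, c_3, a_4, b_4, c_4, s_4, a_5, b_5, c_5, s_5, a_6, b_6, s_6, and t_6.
a_1 = 4.5; b_1 = 5; c_1 = 3.5; t_1 = 2.5; a_2 = 1.5; b_2 = 3.5; c_2 = 5.5; a_3 = 5.5; b_3 = 4; c_3 = 3.5; a_4 = 6.5; b_4 = 2; c_4 = 3; s_4 = 1; a_5 = 2.5; b_5 = 3.5; c_5 = 2.5; s_5 = 0.5; a_6 = 3.5; b_6 = 2; s_6 = 1; t_6 = 1.5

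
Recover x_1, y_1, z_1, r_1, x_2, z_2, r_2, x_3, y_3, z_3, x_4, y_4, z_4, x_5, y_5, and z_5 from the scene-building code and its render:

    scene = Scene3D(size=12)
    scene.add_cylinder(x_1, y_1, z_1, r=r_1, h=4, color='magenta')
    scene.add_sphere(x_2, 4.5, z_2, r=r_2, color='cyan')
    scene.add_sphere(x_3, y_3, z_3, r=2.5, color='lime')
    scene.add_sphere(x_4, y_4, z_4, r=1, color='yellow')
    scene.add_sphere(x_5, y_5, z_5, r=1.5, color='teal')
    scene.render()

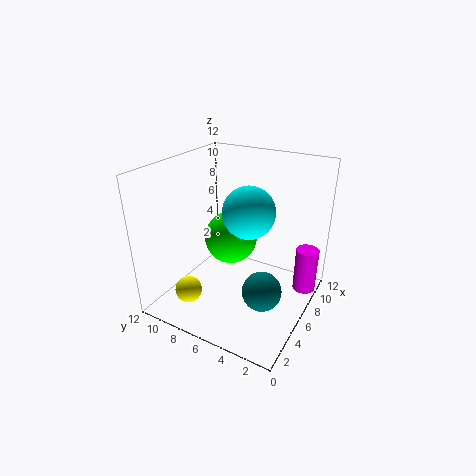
x_1 = 9.5
y_1 = 1
z_1 = 0.5
r_1 = 1
x_2 = 5
z_2 = 9
r_2 = 2
x_3 = 9
y_3 = 8.5
z_3 = 4
x_4 = 1
y_4 = 7.5
z_4 = 3.5
x_5 = 3.5
y_5 = 2.5
z_5 = 3.5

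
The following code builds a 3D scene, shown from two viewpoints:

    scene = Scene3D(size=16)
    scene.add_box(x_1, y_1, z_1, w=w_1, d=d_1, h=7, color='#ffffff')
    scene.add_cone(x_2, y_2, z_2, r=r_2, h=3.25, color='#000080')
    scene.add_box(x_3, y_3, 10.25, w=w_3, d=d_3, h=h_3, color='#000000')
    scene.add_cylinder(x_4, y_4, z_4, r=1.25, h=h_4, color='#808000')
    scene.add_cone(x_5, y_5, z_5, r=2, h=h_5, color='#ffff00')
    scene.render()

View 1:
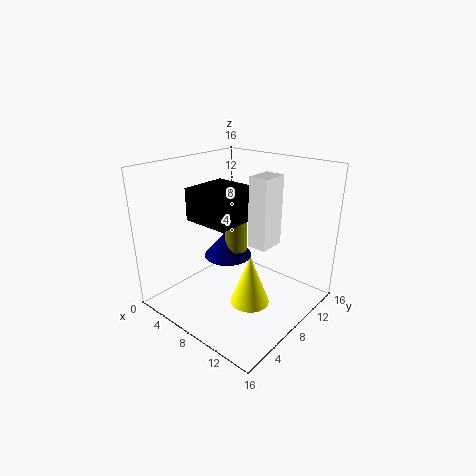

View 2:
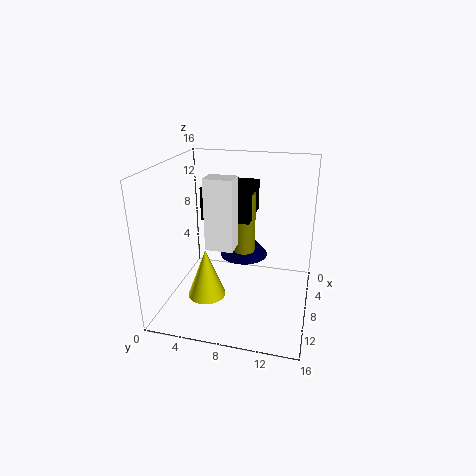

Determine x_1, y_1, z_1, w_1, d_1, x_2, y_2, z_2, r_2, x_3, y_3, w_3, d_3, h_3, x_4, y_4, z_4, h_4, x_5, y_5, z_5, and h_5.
x_1 = 11
y_1 = 6
z_1 = 8.75
w_1 = 2
d_1 = 2.75
x_2 = 6.25
y_2 = 8.25
z_2 = 5.25
r_2 = 2.75
x_3 = 4
y_3 = 4.25
w_3 = 5.25
d_3 = 5.25
h_3 = 3.5
x_4 = 7.25
y_4 = 8.5
z_4 = 6.25
h_4 = 6.75
x_5 = 11.75
y_5 = 5.5
z_5 = 2.75
h_5 = 5.25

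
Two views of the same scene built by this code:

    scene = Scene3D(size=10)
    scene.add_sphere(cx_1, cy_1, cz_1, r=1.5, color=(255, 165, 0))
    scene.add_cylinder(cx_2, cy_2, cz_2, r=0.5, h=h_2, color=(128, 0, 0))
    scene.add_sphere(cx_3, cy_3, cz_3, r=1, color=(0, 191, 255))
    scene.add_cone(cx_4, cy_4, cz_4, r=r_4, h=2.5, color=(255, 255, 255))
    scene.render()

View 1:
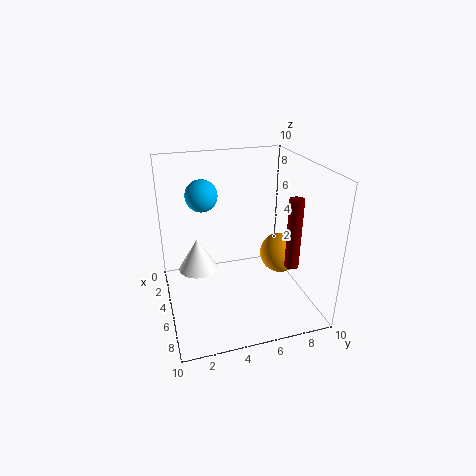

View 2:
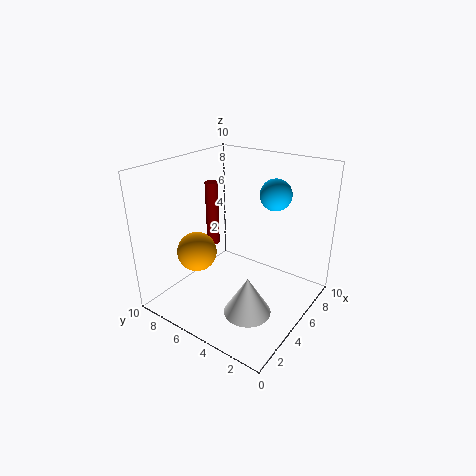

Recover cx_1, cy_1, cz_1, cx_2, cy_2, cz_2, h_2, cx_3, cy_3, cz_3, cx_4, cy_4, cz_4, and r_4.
cx_1 = 4.5; cy_1 = 8.5; cz_1 = 3; cx_2 = 6.5; cy_2 = 8.5; cz_2 = 3; h_2 = 5; cx_3 = 5.5; cy_3 = 2.5; cz_3 = 8.5; cx_4 = 2.5; cy_4 = 2.5; cz_4 = 1.5; r_4 = 1.5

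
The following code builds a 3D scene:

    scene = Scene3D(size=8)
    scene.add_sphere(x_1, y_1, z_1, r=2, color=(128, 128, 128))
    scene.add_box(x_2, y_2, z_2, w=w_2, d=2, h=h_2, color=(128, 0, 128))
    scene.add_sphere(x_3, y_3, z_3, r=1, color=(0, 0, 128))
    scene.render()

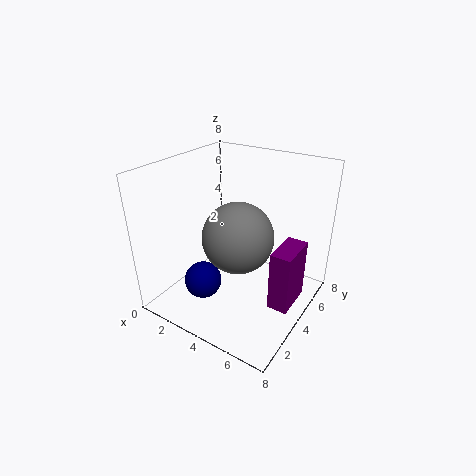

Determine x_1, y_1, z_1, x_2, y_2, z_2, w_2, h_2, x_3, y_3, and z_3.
x_1 = 4
y_1 = 4
z_1 = 4
x_2 = 7
y_2 = 2
z_2 = 2
w_2 = 1
h_2 = 3
x_3 = 3
y_3 = 2
z_3 = 2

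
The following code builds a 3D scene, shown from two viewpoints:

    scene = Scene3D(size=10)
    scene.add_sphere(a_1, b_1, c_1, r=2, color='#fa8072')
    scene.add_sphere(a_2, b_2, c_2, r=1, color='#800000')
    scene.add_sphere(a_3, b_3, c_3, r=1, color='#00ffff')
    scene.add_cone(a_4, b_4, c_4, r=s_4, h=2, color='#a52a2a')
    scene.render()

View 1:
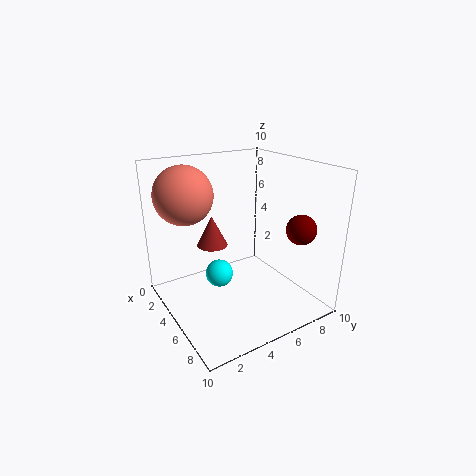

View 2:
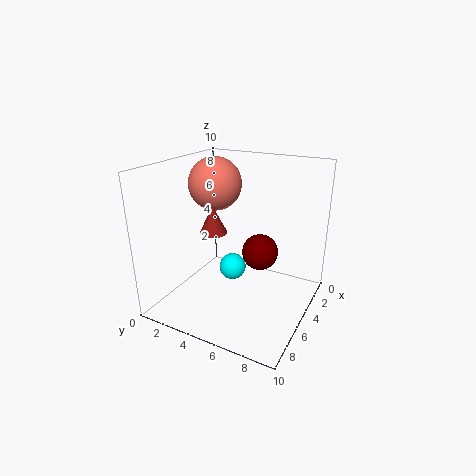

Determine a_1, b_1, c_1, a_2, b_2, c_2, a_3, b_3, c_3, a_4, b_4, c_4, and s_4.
a_1 = 3, b_1 = 2, c_1 = 8, a_2 = 8, b_2 = 8, c_2 = 6, a_3 = 4, b_3 = 4, c_3 = 2, a_4 = 5, b_4 = 3, c_4 = 5, s_4 = 1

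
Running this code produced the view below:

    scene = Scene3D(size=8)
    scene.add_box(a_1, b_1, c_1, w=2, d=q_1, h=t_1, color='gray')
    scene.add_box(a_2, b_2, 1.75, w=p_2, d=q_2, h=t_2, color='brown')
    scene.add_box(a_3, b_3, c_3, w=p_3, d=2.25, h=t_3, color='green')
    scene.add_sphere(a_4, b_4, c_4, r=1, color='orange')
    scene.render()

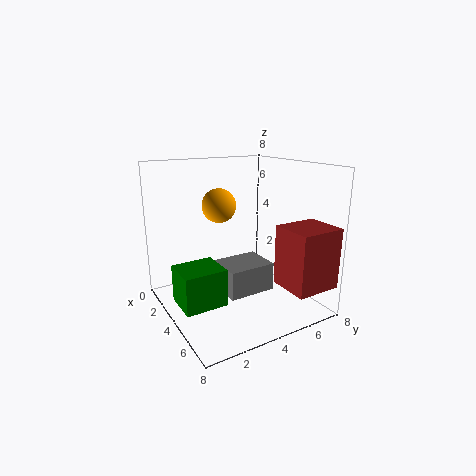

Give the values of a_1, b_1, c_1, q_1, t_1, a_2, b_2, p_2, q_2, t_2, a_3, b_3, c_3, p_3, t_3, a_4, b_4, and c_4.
a_1 = 4
b_1 = 2.5
c_1 = 1.5
q_1 = 2.5
t_1 = 1.5
a_2 = 5.75
b_2 = 5.25
p_2 = 2.25
q_2 = 2.5
t_2 = 3.25
a_3 = 3.5
b_3 = 0.25
c_3 = 1
p_3 = 2
t_3 = 2
a_4 = 2.25
b_4 = 3.75
c_4 = 5.5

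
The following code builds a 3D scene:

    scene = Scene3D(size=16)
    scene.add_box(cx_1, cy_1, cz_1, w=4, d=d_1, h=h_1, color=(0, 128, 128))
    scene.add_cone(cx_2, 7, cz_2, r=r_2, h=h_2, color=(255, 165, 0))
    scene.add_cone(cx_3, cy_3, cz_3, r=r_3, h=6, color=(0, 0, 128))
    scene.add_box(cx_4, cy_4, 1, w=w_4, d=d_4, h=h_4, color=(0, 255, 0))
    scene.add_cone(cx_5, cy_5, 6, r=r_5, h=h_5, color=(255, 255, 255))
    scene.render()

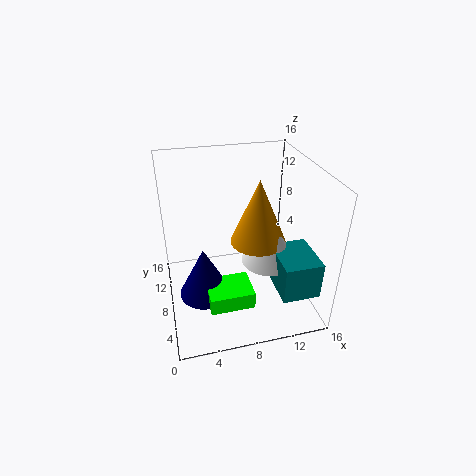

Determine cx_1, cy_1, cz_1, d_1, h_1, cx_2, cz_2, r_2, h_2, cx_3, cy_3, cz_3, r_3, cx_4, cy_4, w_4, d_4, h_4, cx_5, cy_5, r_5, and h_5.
cx_1 = 11, cy_1 = 1, cz_1 = 4, d_1 = 5, h_1 = 4, cx_2 = 10, cz_2 = 8, r_2 = 3, h_2 = 7, cx_3 = 4, cy_3 = 8, cz_3 = 1, r_3 = 3, cx_4 = 4, cy_4 = 4, w_4 = 5, d_4 = 4, h_4 = 2, cx_5 = 11, cy_5 = 6, r_5 = 3, h_5 = 5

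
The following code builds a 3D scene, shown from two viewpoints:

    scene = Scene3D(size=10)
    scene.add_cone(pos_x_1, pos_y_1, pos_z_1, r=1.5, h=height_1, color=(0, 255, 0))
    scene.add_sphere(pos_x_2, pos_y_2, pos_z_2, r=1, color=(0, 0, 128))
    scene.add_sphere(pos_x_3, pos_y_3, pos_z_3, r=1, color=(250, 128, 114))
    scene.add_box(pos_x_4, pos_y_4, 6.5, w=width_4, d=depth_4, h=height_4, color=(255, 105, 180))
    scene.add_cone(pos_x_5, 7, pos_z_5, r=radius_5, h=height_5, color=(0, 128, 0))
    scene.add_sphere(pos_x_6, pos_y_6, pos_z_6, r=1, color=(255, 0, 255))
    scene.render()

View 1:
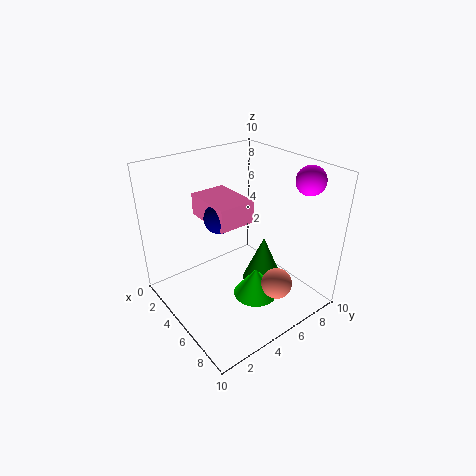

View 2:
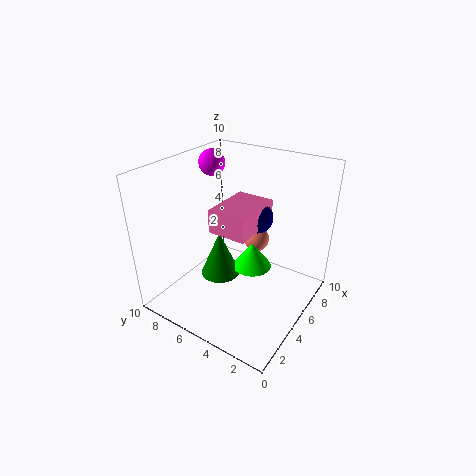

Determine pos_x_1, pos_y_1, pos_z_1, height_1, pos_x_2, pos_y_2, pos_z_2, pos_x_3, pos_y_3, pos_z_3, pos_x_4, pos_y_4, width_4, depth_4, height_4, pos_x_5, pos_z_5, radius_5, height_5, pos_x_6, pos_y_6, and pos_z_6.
pos_x_1 = 7, pos_y_1 = 5, pos_z_1 = 1.5, height_1 = 2, pos_x_2 = 5, pos_y_2 = 3.5, pos_z_2 = 7, pos_x_3 = 8.5, pos_y_3 = 5.5, pos_z_3 = 3, pos_x_4 = 2.5, pos_y_4 = 3, width_4 = 3.5, depth_4 = 2.5, height_4 = 1.5, pos_x_5 = 5.5, pos_z_5 = 1, radius_5 = 1.5, height_5 = 3.5, pos_x_6 = 7.5, pos_y_6 = 9, pos_z_6 = 9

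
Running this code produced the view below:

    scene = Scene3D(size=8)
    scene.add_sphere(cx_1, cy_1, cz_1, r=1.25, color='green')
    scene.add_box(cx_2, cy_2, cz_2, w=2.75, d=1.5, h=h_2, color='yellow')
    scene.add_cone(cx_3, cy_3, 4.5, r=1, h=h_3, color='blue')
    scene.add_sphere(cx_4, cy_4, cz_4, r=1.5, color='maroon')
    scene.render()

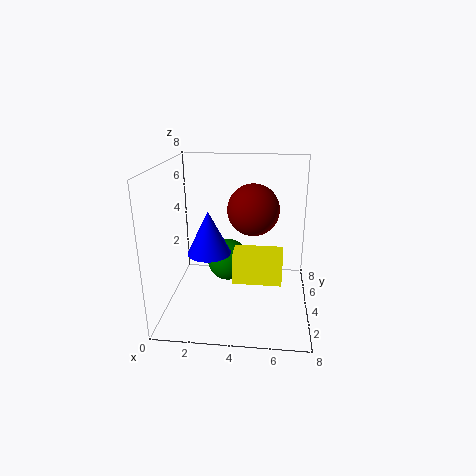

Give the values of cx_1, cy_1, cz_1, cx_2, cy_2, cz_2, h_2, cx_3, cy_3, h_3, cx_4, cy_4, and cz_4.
cx_1 = 3.25; cy_1 = 5.25; cz_1 = 2; cx_2 = 3.75; cy_2 = 3.25; cz_2 = 1.5; h_2 = 1.75; cx_3 = 3; cy_3 = 1; h_3 = 2; cx_4 = 4.75; cy_4 = 5.25; cz_4 = 5.25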